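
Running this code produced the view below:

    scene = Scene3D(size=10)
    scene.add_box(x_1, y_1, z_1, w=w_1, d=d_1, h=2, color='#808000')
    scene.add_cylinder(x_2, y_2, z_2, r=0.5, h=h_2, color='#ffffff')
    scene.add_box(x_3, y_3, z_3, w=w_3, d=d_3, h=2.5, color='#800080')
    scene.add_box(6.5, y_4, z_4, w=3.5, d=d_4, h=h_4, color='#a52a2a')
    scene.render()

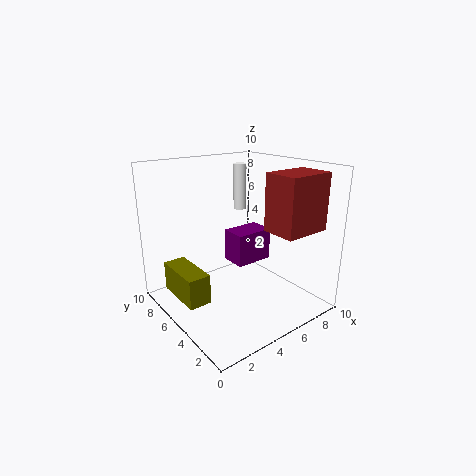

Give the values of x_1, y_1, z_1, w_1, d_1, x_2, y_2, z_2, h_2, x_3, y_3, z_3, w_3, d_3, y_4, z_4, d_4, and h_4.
x_1 = 0.5
y_1 = 4
z_1 = 1.5
w_1 = 1.5
d_1 = 3.5
x_2 = 7.5
y_2 = 8
z_2 = 6
h_2 = 3.5
x_3 = 6
y_3 = 6
z_3 = 2
w_3 = 3
d_3 = 2
y_4 = 1.5
z_4 = 5.5
d_4 = 2.5
h_4 = 4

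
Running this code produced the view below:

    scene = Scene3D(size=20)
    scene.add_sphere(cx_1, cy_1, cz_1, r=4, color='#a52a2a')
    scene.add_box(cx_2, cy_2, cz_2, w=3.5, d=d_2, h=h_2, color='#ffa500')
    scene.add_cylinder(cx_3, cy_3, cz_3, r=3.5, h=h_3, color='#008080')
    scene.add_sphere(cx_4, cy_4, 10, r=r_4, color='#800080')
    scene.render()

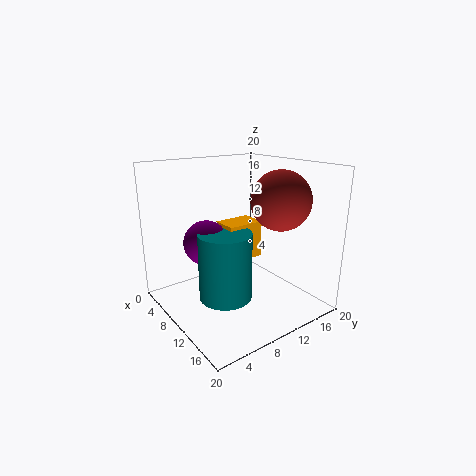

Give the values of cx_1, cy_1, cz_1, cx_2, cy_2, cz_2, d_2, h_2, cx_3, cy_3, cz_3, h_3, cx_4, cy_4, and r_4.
cx_1 = 14
cy_1 = 14
cz_1 = 15.5
cx_2 = 8.5
cy_2 = 7.5
cz_2 = 7.5
d_2 = 5
h_2 = 5
cx_3 = 12
cy_3 = 6.5
cz_3 = 3
h_3 = 9
cx_4 = 9
cy_4 = 5.5
r_4 = 3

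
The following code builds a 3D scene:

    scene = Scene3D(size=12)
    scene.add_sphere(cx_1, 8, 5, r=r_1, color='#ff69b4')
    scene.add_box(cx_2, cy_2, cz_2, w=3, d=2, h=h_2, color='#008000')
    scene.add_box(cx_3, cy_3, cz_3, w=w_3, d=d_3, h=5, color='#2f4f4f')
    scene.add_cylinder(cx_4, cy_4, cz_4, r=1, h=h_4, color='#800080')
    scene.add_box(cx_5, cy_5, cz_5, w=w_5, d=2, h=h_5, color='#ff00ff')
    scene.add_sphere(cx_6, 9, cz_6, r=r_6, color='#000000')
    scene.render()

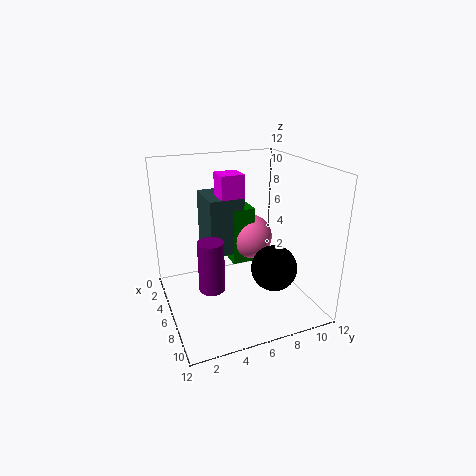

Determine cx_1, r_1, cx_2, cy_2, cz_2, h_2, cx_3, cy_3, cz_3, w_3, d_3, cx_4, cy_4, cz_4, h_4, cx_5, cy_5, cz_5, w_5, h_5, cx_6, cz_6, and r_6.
cx_1 = 4
r_1 = 2
cx_2 = 2
cy_2 = 6
cz_2 = 3
h_2 = 5
cx_3 = 1
cy_3 = 4
cz_3 = 4
w_3 = 4
d_3 = 3
cx_4 = 8
cy_4 = 3
cz_4 = 3
h_4 = 4
cx_5 = 3
cy_5 = 5
cz_5 = 9
w_5 = 2
h_5 = 2
cx_6 = 7
cz_6 = 3
r_6 = 2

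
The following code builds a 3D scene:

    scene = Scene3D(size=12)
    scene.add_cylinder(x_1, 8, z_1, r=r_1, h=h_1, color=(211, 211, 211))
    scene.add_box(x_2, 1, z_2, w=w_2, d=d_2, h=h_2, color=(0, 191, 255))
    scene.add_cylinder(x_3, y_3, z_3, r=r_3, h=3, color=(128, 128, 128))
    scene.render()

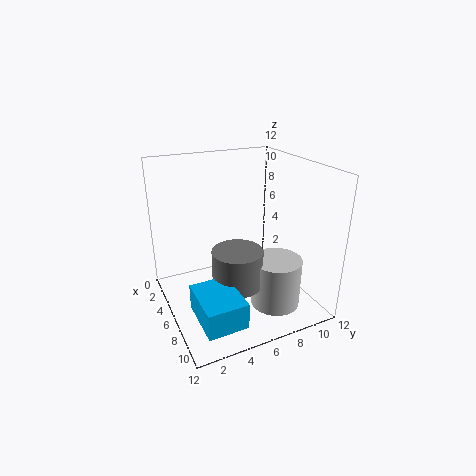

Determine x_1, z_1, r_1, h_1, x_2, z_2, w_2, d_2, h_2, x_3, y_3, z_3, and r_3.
x_1 = 9
z_1 = 1
r_1 = 2
h_1 = 4
x_2 = 8
z_2 = 2
w_2 = 4
d_2 = 3
h_2 = 2
x_3 = 8
y_3 = 5
z_3 = 3
r_3 = 2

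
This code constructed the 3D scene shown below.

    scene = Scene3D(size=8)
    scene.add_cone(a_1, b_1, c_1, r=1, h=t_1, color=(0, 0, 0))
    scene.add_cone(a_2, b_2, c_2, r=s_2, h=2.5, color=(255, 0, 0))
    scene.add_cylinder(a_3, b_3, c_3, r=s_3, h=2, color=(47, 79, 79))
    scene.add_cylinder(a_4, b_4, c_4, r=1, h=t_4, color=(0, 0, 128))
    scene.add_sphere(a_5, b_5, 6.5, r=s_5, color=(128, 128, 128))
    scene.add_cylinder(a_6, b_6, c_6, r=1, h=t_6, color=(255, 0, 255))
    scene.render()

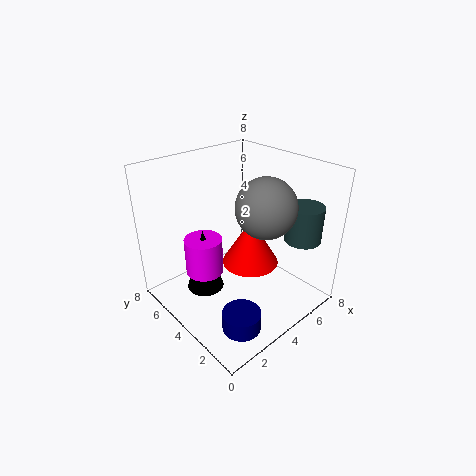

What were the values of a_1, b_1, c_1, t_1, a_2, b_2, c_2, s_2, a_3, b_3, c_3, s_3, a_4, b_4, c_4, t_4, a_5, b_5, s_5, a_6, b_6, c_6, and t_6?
a_1 = 2
b_1 = 4.5
c_1 = 1.5
t_1 = 3.5
a_2 = 4
b_2 = 3
c_2 = 3
s_2 = 1.5
a_3 = 6.5
b_3 = 1.5
c_3 = 4
s_3 = 1
a_4 = 2
b_4 = 1.5
c_4 = 0.5
t_4 = 1
a_5 = 4
b_5 = 2
s_5 = 1.5
a_6 = 2
b_6 = 4.5
c_6 = 2.5
t_6 = 2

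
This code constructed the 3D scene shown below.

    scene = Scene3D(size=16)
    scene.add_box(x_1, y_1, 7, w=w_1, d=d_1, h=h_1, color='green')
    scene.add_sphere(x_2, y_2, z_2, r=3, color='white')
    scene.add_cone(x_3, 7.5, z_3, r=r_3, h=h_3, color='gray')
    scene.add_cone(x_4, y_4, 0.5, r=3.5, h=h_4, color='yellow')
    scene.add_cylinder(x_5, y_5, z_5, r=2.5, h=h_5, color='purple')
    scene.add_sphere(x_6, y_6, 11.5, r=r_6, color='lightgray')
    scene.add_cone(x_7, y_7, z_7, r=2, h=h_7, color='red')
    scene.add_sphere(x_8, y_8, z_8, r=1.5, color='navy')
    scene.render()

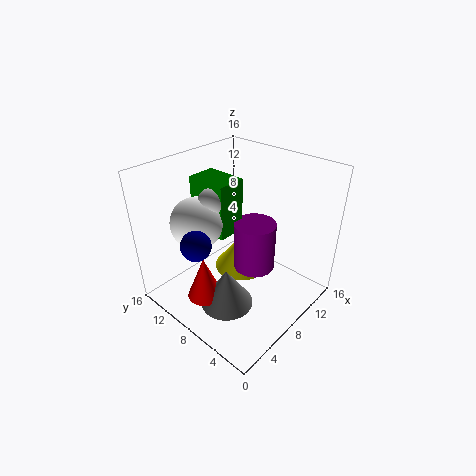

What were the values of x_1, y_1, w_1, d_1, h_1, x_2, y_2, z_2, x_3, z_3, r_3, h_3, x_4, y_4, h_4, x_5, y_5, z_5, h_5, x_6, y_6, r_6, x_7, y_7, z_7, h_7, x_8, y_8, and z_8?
x_1 = 7.5; y_1 = 10; w_1 = 3.5; d_1 = 5; h_1 = 6.5; x_2 = 6; y_2 = 12.5; z_2 = 9; x_3 = 5.5; z_3 = 0.5; r_3 = 3; h_3 = 4.5; x_4 = 12; y_4 = 11; h_4 = 4.5; x_5 = 11; y_5 = 8; z_5 = 2.5; h_5 = 6; x_6 = 7.5; y_6 = 11.5; r_6 = 1.5; x_7 = 4; y_7 = 9.5; z_7 = 1.5; h_7 = 5; x_8 = 2; y_8 = 8; z_8 = 10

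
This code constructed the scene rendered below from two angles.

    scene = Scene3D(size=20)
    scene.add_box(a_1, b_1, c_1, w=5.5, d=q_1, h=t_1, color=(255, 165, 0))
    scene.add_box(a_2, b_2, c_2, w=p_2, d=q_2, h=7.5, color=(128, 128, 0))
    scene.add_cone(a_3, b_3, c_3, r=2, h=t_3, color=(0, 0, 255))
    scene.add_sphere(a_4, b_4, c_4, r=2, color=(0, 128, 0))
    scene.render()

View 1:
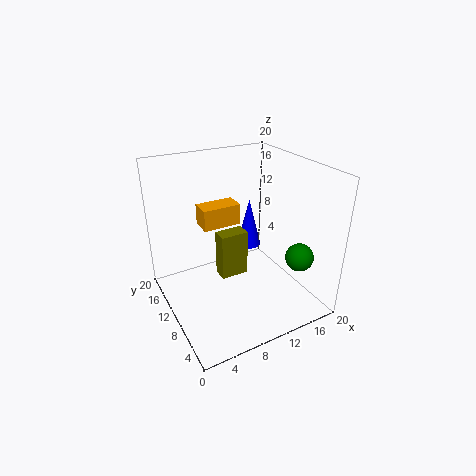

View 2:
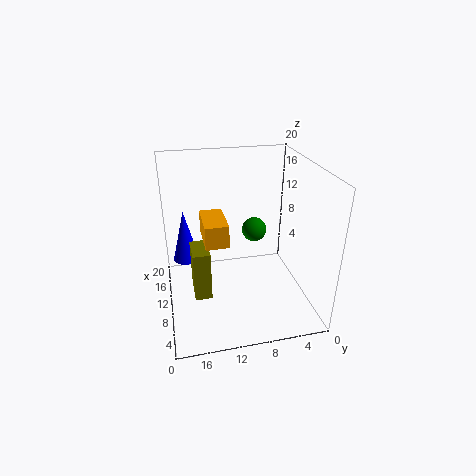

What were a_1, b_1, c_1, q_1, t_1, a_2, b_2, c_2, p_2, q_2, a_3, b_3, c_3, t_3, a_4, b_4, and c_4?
a_1 = 6, b_1 = 12, c_1 = 11, q_1 = 3, t_1 = 3, a_2 = 9.5, b_2 = 14, c_2 = 0.5, p_2 = 4.5, q_2 = 2.5, a_3 = 16, b_3 = 17, c_3 = 4, t_3 = 8, a_4 = 17.5, b_4 = 5.5, c_4 = 7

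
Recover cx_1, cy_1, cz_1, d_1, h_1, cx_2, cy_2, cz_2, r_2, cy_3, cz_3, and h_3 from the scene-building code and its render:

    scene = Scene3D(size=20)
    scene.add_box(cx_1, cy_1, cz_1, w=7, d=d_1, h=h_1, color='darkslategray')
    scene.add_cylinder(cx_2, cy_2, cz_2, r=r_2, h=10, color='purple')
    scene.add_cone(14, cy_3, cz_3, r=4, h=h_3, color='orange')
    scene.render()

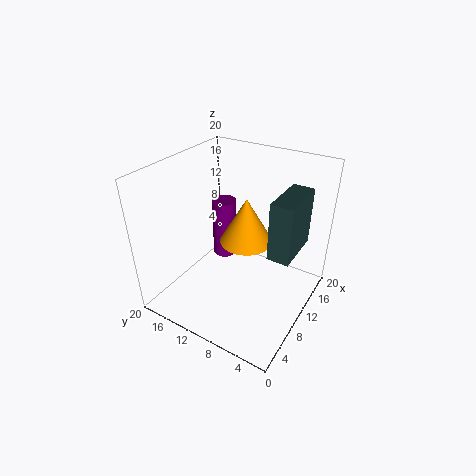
cx_1 = 9
cy_1 = 2
cz_1 = 9
d_1 = 3
h_1 = 8
cx_2 = 17
cy_2 = 17
cz_2 = 1
r_2 = 2
cy_3 = 11
cz_3 = 7
h_3 = 7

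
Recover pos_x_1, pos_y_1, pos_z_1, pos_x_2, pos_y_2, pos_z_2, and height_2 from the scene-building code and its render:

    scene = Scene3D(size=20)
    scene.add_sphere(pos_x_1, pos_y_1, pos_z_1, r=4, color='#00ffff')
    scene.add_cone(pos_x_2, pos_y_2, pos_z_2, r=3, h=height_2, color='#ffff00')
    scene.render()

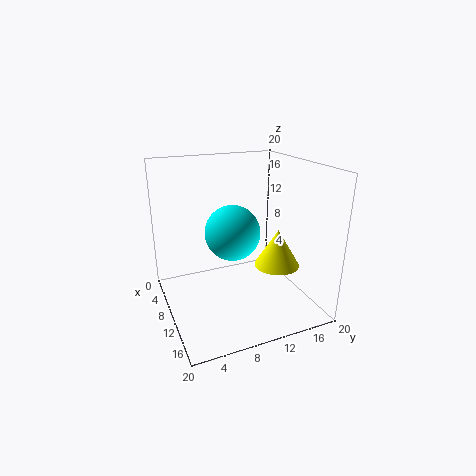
pos_x_1 = 8, pos_y_1 = 10, pos_z_1 = 10, pos_x_2 = 14, pos_y_2 = 14, pos_z_2 = 7, height_2 = 5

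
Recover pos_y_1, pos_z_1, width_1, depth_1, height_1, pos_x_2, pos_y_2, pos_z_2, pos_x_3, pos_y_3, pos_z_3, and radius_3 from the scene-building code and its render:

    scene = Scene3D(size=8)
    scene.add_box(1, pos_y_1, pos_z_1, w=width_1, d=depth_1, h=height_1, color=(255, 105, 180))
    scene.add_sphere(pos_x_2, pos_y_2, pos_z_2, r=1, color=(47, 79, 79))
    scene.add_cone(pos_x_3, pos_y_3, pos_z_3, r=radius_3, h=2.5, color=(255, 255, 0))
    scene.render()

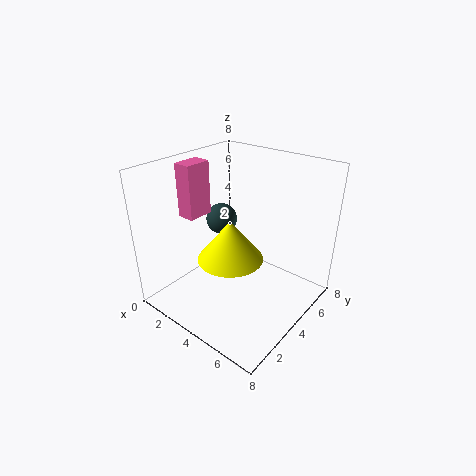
pos_y_1 = 2.5
pos_z_1 = 5
width_1 = 1
depth_1 = 1.5
height_1 = 3
pos_x_2 = 1
pos_y_2 = 6
pos_z_2 = 3.5
pos_x_3 = 3
pos_y_3 = 4.5
pos_z_3 = 2
radius_3 = 2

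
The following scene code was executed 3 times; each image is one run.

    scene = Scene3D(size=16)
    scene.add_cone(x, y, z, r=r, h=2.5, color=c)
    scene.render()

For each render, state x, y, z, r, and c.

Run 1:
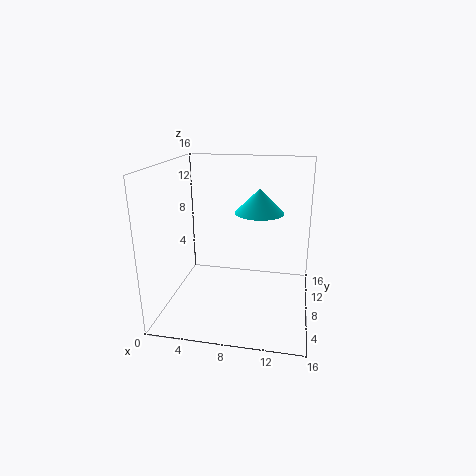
x = 10.5
y = 6.5
z = 11.5
r = 2.5
c = 'cyan'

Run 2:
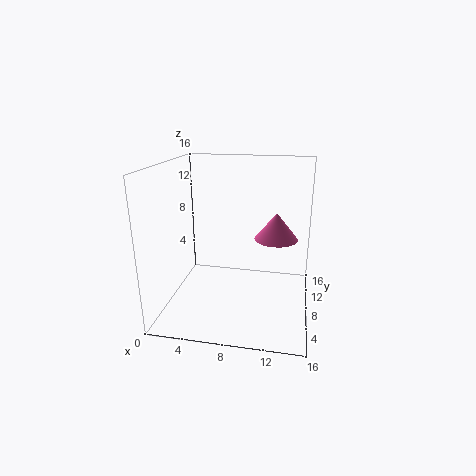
x = 12.5
y = 3.5
z = 10
r = 2
c = 'hotpink'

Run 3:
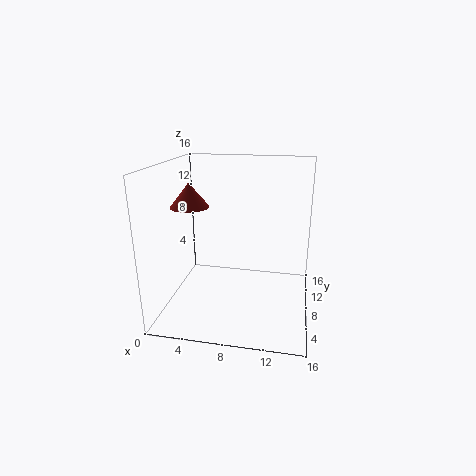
x = 3.5
y = 5.5
z = 12
r = 2
c = 'brown'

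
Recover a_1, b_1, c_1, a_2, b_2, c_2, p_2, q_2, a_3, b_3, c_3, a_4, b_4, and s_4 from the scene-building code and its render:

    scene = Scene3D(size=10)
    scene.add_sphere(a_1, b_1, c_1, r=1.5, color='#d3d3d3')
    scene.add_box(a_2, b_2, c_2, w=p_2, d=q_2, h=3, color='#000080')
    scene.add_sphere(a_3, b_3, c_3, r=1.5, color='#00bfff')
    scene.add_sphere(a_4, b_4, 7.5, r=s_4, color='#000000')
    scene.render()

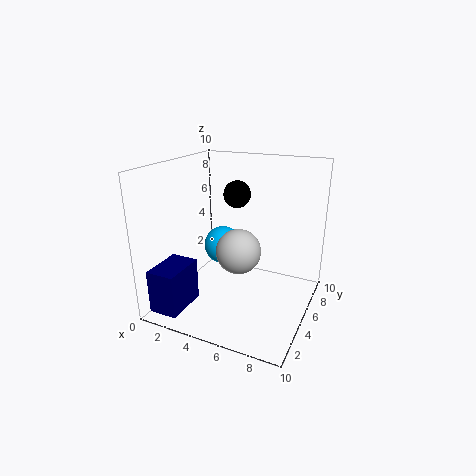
a_1 = 5.5, b_1 = 4, c_1 = 4.5, a_2 = 0.5, b_2 = 0.5, c_2 = 0.5, p_2 = 2, q_2 = 3, a_3 = 2.5, b_3 = 7.5, c_3 = 3, a_4 = 4, b_4 = 7, s_4 = 1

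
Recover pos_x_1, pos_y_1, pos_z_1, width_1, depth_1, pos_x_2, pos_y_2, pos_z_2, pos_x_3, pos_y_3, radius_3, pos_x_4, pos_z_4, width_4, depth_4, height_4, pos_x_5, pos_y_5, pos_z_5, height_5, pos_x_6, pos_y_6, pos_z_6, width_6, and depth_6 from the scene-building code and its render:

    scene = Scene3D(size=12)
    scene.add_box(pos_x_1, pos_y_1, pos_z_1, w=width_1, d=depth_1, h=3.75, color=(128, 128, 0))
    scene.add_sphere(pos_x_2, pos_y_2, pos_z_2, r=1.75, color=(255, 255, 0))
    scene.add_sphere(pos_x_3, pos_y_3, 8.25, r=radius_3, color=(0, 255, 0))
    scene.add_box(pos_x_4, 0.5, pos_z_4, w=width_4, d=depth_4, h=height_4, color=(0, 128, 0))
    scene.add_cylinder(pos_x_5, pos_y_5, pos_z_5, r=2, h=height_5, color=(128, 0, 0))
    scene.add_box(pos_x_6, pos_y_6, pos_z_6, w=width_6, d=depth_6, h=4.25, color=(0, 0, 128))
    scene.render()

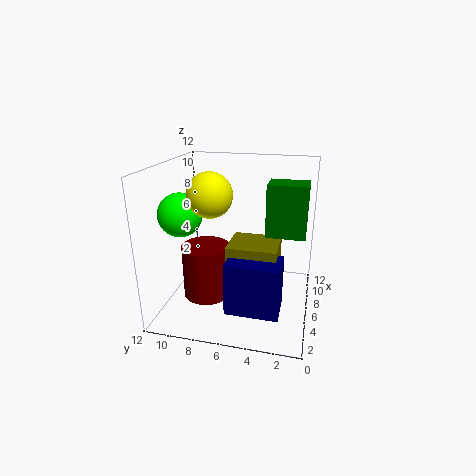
pos_x_1 = 3.75, pos_y_1 = 2.5, pos_z_1 = 2.25, width_1 = 3.5, depth_1 = 4, pos_x_2 = 4.25, pos_y_2 = 7.75, pos_z_2 = 10, pos_x_3 = 4.25, pos_y_3 = 10.25, radius_3 = 1.75, pos_x_4 = 4.25, pos_z_4 = 7, width_4 = 2.25, depth_4 = 3, height_4 = 4, pos_x_5 = 5, pos_y_5 = 8.5, pos_z_5 = 1, height_5 = 4.5, pos_x_6 = 2.25, pos_y_6 = 2, pos_z_6 = 1, width_6 = 2.75, depth_6 = 4.25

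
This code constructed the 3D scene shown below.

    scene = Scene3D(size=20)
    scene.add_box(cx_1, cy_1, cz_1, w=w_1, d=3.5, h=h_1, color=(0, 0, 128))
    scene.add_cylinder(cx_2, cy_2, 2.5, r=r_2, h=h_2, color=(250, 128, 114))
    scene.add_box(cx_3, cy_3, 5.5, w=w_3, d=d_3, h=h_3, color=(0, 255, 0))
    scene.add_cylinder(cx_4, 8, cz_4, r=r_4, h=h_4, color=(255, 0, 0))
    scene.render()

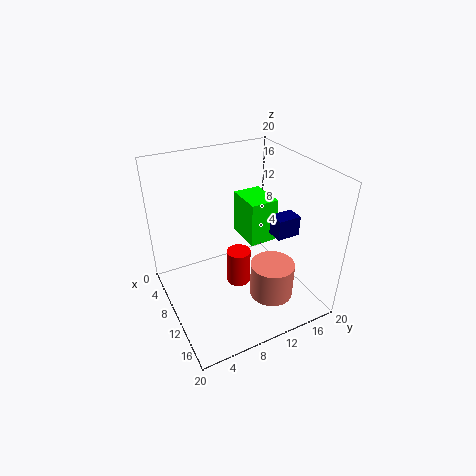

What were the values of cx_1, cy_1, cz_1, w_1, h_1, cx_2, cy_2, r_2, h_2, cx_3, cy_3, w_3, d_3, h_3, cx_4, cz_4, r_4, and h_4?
cx_1 = 9.5
cy_1 = 15.5
cz_1 = 9
w_1 = 2.5
h_1 = 3
cx_2 = 14.5
cy_2 = 13
r_2 = 3
h_2 = 5
cx_3 = 1
cy_3 = 14
w_3 = 6
d_3 = 4.5
h_3 = 7
cx_4 = 14
cz_4 = 6.5
r_4 = 1.5
h_4 = 4.5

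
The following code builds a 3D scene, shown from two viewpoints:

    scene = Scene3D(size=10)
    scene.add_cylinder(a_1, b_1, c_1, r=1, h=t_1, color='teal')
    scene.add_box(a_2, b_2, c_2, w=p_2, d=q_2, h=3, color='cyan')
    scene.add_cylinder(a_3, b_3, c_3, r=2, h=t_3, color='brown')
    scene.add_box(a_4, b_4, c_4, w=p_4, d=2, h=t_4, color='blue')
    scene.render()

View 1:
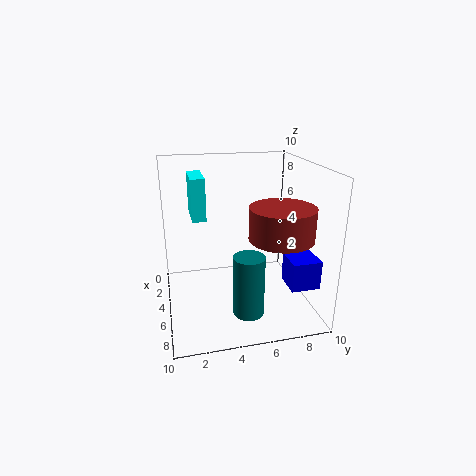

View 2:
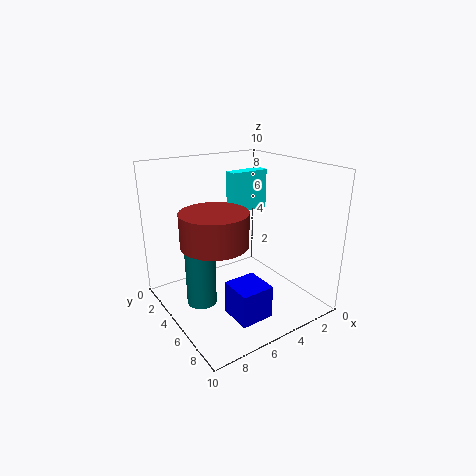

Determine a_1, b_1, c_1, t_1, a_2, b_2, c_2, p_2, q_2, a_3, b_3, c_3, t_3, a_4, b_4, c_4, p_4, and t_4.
a_1 = 8
b_1 = 5
c_1 = 1
t_1 = 4
a_2 = 1
b_2 = 2
c_2 = 6
p_2 = 3
q_2 = 1
a_3 = 8
b_3 = 7
c_3 = 6
t_3 = 2
a_4 = 6
b_4 = 8
c_4 = 2
p_4 = 2
t_4 = 2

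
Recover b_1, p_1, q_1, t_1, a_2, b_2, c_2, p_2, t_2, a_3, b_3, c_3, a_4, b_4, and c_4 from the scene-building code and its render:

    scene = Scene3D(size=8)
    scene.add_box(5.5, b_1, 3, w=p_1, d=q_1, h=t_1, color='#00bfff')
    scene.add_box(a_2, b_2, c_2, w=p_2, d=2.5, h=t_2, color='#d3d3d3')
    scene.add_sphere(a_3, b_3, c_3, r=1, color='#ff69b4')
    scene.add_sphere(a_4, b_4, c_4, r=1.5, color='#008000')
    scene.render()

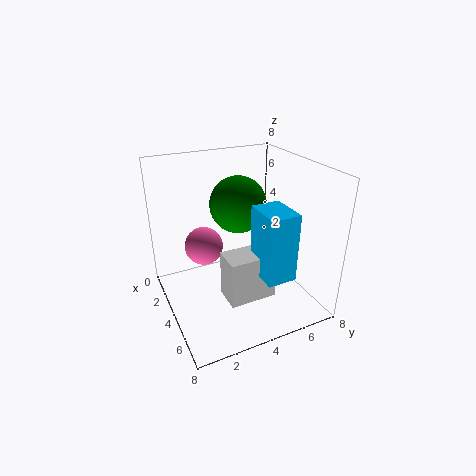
b_1 = 4
p_1 = 2
q_1 = 1.5
t_1 = 3.5
a_2 = 5
b_2 = 2.5
c_2 = 1.5
p_2 = 1.5
t_2 = 2.5
a_3 = 4
b_3 = 2
c_3 = 4
a_4 = 4
b_4 = 4
c_4 = 6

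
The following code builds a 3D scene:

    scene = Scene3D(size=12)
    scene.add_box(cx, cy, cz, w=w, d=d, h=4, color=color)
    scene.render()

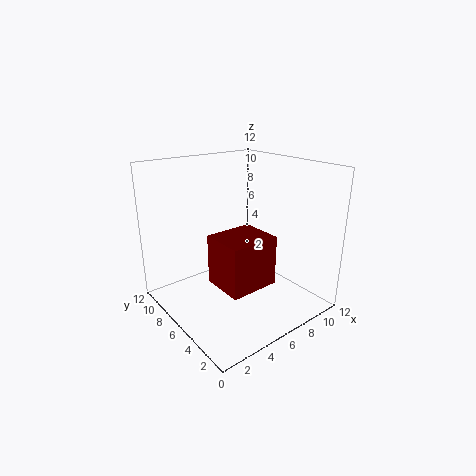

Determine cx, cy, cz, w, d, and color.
cx = 3
cy = 2.5
cz = 3
w = 4
d = 3.5
color = 'maroon'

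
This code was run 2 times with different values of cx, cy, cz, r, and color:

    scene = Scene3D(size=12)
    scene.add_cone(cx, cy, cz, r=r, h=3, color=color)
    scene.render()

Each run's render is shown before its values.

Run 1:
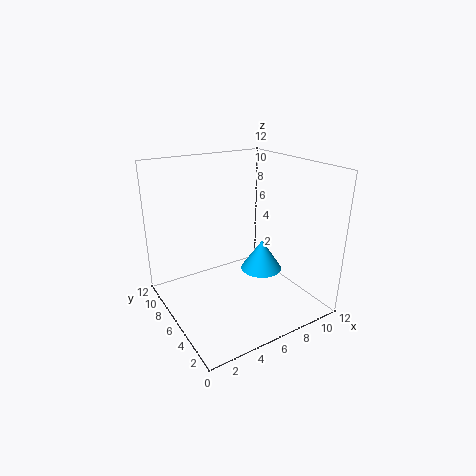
cx = 10
cy = 8
cz = 1
r = 2
color = 'deepskyblue'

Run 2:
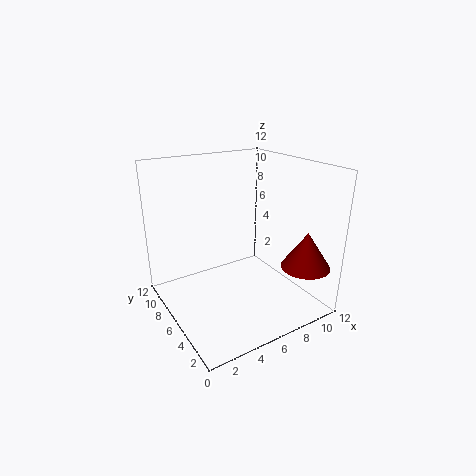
cx = 10
cy = 2
cz = 4
r = 2
color = 'maroon'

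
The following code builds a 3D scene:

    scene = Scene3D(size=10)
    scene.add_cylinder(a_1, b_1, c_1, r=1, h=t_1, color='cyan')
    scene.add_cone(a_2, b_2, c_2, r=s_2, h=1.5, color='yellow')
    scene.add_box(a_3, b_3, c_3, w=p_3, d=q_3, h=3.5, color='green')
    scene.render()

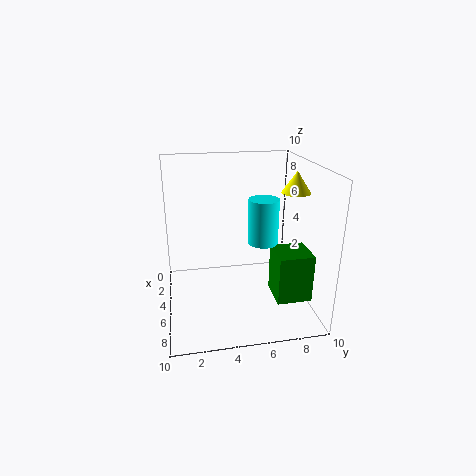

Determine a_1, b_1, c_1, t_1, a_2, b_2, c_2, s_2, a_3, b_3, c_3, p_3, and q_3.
a_1 = 6; b_1 = 6.5; c_1 = 5; t_1 = 3; a_2 = 5; b_2 = 9; c_2 = 8; s_2 = 1; a_3 = 4.5; b_3 = 7.5; c_3 = 0.5; p_3 = 2.5; q_3 = 2.5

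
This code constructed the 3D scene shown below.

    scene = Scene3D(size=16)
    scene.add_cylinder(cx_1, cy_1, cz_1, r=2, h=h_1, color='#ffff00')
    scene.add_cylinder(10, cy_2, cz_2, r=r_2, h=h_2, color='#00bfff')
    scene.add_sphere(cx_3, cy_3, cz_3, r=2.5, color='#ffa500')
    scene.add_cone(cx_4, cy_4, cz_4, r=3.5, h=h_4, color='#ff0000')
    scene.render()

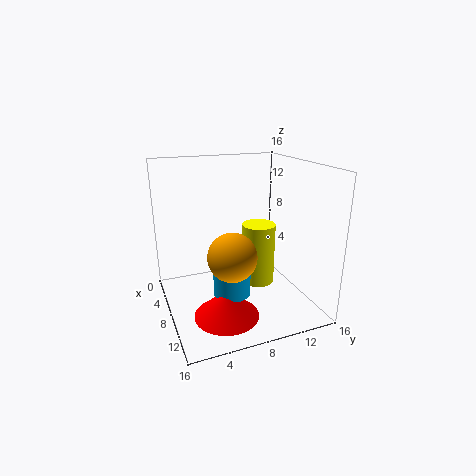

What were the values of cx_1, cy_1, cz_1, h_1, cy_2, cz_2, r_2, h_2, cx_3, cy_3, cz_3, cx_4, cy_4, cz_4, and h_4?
cx_1 = 6, cy_1 = 11.5, cz_1 = 1, h_1 = 7.5, cy_2 = 6.5, cz_2 = 2.5, r_2 = 2, h_2 = 4, cx_3 = 11.5, cy_3 = 6, cz_3 = 7.5, cx_4 = 11, cy_4 = 5.5, cz_4 = 0.5, h_4 = 3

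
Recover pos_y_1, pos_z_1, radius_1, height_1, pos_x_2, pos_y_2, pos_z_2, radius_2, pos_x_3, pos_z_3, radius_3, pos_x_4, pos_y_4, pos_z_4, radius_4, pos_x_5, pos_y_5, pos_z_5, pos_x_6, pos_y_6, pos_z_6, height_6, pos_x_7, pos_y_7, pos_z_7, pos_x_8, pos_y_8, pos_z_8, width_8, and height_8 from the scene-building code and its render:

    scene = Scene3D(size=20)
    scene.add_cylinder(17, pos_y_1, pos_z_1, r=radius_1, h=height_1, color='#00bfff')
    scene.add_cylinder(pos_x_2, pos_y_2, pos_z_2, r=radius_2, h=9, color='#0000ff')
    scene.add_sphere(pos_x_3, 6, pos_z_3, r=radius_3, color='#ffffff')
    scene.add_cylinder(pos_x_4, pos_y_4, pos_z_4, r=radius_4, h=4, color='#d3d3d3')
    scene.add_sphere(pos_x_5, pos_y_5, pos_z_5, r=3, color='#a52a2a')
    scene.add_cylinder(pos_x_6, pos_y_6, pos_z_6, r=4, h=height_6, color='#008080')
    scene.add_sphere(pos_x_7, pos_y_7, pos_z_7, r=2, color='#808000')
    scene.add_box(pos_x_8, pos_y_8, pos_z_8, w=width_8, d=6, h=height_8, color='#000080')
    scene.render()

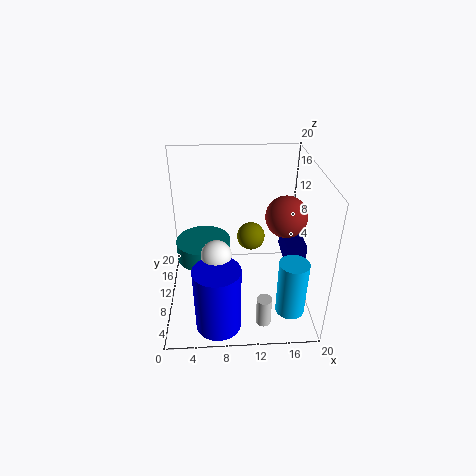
pos_y_1 = 5, pos_z_1 = 1, radius_1 = 2, height_1 = 8, pos_x_2 = 7, pos_y_2 = 3, pos_z_2 = 1, radius_2 = 3, pos_x_3 = 7, pos_z_3 = 10, radius_3 = 2, pos_x_4 = 13, pos_y_4 = 3, pos_z_4 = 1, radius_4 = 1, pos_x_5 = 17, pos_y_5 = 12, pos_z_5 = 12, pos_x_6 = 5, pos_y_6 = 13, pos_z_6 = 5, height_6 = 3, pos_x_7 = 12, pos_y_7 = 12, pos_z_7 = 9, pos_x_8 = 17, pos_y_8 = 10, pos_z_8 = 5, width_8 = 3, height_8 = 3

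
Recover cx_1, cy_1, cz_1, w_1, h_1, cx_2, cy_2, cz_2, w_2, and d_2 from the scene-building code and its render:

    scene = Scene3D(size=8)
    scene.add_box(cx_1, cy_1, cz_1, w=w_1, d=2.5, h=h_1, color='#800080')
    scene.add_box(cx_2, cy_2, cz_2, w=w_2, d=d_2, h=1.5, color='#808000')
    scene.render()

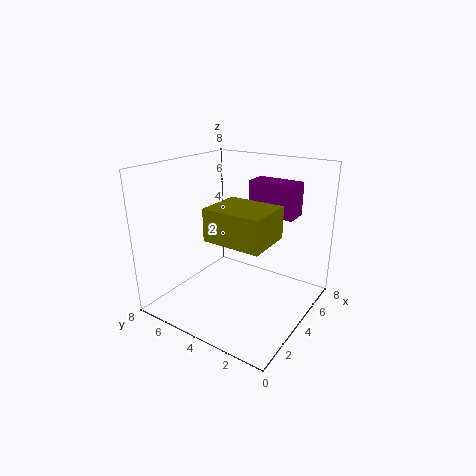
cx_1 = 4.25; cy_1 = 1; cz_1 = 5.5; w_1 = 1.25; h_1 = 1.75; cx_2 = 0.5; cy_2 = 0.75; cz_2 = 5.25; w_2 = 2.25; d_2 = 2.75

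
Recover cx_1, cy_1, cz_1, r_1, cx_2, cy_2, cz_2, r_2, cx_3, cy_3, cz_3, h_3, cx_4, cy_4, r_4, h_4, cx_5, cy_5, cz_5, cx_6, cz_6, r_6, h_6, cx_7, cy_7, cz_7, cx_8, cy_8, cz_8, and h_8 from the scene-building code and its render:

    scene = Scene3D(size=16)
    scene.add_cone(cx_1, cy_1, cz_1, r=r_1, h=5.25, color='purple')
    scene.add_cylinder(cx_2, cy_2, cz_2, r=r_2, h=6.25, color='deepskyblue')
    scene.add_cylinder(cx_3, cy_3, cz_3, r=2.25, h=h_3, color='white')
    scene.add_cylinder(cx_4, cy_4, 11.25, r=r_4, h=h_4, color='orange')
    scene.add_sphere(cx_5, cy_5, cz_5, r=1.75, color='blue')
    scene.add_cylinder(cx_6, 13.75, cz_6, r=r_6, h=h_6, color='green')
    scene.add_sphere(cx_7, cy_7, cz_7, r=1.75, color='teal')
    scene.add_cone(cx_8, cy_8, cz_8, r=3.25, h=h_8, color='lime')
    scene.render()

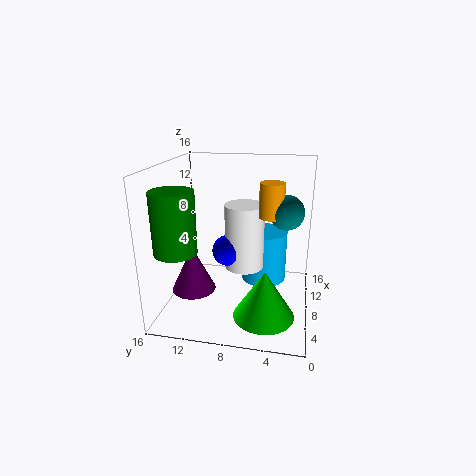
cx_1 = 6.75, cy_1 = 13, cz_1 = 1.75, r_1 = 2.5, cx_2 = 12, cy_2 = 5.5, cz_2 = 1.25, r_2 = 2.75, cx_3 = 9.25, cy_3 = 7.5, cz_3 = 4, h_3 = 7.5, cx_4 = 6.25, cy_4 = 4.25, r_4 = 1.25, h_4 = 3.5, cx_5 = 8.25, cy_5 = 9.25, cz_5 = 6.25, cx_6 = 4, cz_6 = 7.5, r_6 = 2.25, h_6 = 6.5, cx_7 = 6.5, cy_7 = 2.75, cz_7 = 11.75, cx_8 = 4.5, cy_8 = 4.5, cz_8 = 0.75, h_8 = 5.25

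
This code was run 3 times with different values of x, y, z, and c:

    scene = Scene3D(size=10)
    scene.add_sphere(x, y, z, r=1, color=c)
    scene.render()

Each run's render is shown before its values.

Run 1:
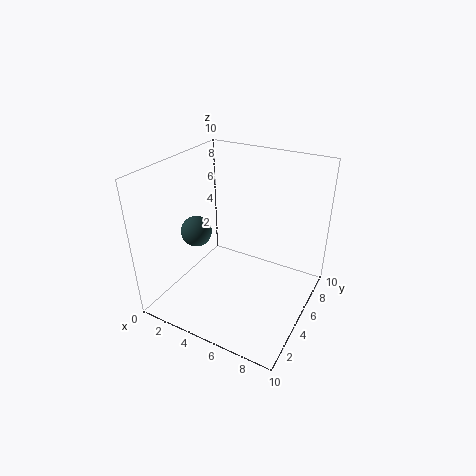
x = 3, y = 3, z = 6, c = 'darkslategray'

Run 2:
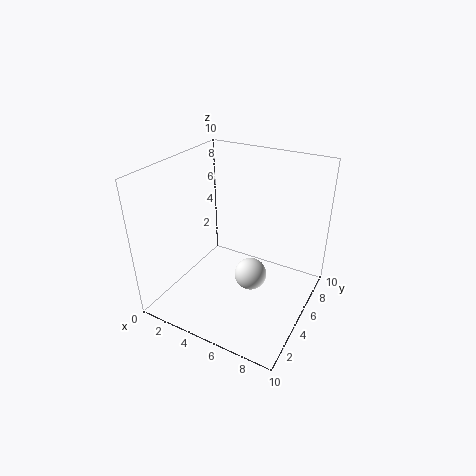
x = 7, y = 3, z = 4, c = 'white'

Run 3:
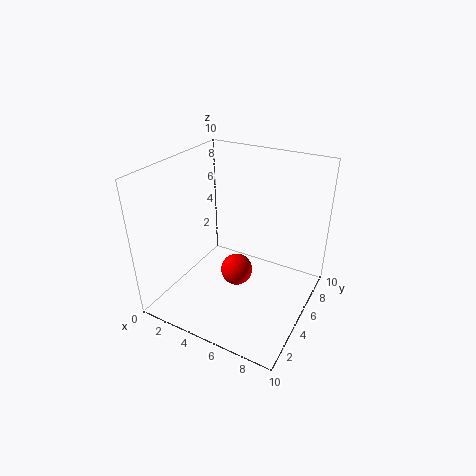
x = 6, y = 3, z = 4, c = 'red'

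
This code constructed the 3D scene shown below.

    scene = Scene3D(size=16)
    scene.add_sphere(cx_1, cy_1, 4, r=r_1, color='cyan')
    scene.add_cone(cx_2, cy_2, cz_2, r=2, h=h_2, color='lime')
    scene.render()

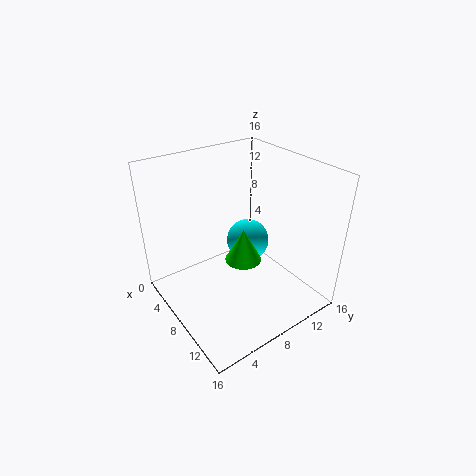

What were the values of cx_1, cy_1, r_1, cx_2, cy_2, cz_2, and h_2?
cx_1 = 4, cy_1 = 12.5, r_1 = 2.75, cx_2 = 9, cy_2 = 8, cz_2 = 5.75, h_2 = 3.75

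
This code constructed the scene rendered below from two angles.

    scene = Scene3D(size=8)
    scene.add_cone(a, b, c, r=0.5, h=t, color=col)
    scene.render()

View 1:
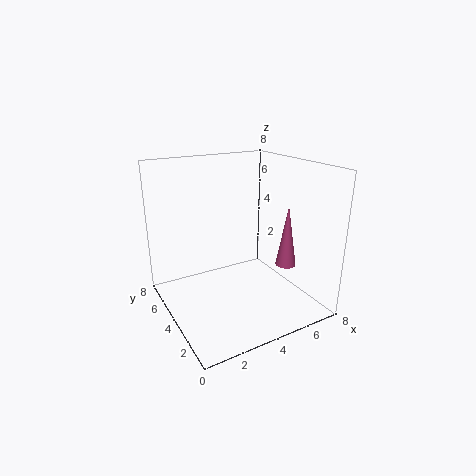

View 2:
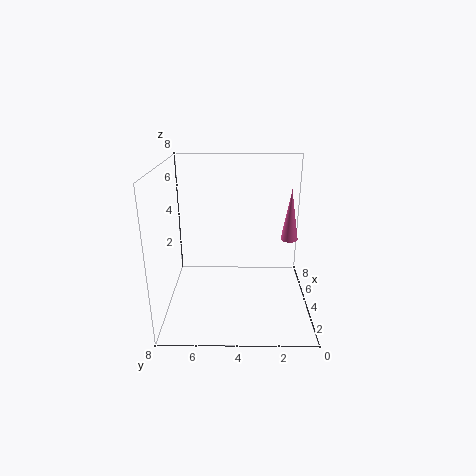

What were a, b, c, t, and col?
a = 5
b = 1
c = 3.5
t = 3
col = 'hotpink'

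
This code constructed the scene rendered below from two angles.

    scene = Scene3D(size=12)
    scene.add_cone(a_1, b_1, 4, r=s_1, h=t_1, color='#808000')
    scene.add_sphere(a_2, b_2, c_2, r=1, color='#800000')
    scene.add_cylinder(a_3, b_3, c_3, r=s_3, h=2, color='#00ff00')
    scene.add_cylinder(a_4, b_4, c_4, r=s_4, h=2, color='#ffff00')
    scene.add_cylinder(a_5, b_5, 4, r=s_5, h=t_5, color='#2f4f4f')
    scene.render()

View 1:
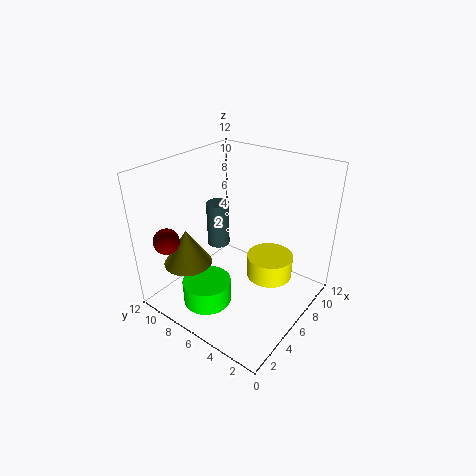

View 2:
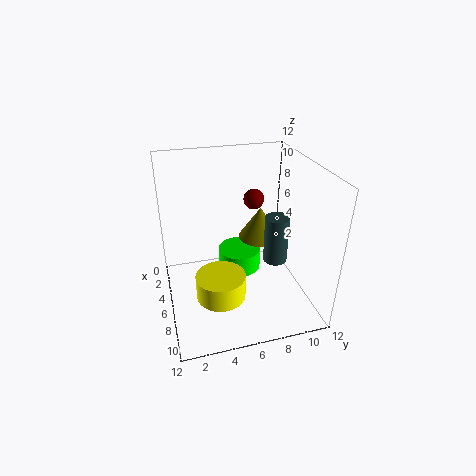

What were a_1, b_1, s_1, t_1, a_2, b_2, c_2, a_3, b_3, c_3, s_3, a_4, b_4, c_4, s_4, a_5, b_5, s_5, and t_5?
a_1 = 3, b_1 = 9, s_1 = 2, t_1 = 3, a_2 = 1, b_2 = 9, c_2 = 7, a_3 = 3, b_3 = 7, c_3 = 1, s_3 = 2, a_4 = 8, b_4 = 4, c_4 = 2, s_4 = 2, a_5 = 7, b_5 = 9, s_5 = 1, t_5 = 4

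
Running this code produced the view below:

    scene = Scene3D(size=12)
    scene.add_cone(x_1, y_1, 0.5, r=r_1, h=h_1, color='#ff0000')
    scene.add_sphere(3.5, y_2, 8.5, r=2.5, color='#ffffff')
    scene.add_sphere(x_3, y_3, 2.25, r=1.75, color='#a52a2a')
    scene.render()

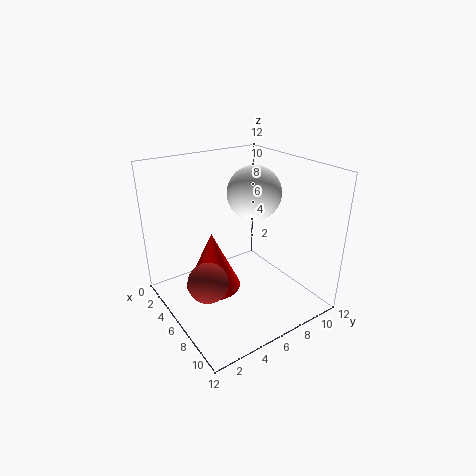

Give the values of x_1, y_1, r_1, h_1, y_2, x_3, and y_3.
x_1 = 3.75
y_1 = 4.75
r_1 = 2.5
h_1 = 5.25
y_2 = 9.5
x_3 = 5.5
y_3 = 3.25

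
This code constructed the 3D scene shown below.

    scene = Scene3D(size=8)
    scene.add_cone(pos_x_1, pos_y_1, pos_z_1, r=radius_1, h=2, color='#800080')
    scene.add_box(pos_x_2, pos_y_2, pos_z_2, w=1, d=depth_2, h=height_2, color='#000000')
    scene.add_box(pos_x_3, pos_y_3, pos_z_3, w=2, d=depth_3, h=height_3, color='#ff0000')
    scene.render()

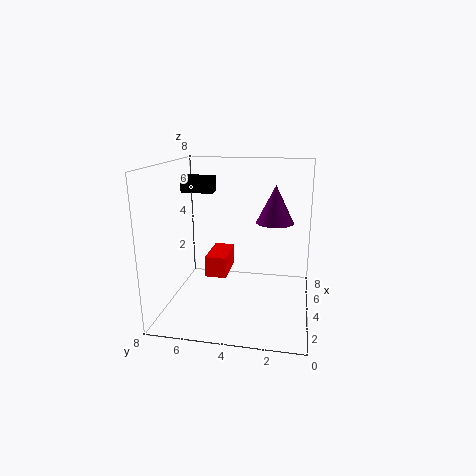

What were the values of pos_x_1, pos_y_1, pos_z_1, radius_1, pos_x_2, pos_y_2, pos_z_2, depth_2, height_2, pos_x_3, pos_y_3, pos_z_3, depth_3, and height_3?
pos_x_1 = 4, pos_y_1 = 2, pos_z_1 = 5, radius_1 = 1, pos_x_2 = 6, pos_y_2 = 6, pos_z_2 = 6, depth_2 = 2, height_2 = 1, pos_x_3 = 1, pos_y_3 = 4, pos_z_3 = 3, depth_3 = 1, height_3 = 1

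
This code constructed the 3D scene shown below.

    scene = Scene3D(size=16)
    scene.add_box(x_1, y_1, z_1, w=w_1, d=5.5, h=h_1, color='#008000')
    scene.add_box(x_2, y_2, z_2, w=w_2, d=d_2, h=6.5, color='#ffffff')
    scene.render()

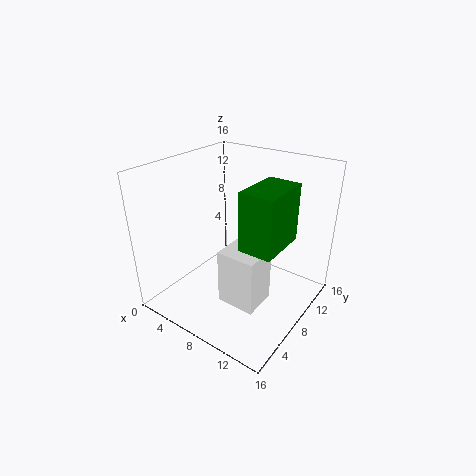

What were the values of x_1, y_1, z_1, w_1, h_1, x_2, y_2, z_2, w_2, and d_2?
x_1 = 10.5
y_1 = 4.5
z_1 = 9
w_1 = 3.5
h_1 = 6
x_2 = 7
y_2 = 5.5
z_2 = 0.5
w_2 = 4.5
d_2 = 4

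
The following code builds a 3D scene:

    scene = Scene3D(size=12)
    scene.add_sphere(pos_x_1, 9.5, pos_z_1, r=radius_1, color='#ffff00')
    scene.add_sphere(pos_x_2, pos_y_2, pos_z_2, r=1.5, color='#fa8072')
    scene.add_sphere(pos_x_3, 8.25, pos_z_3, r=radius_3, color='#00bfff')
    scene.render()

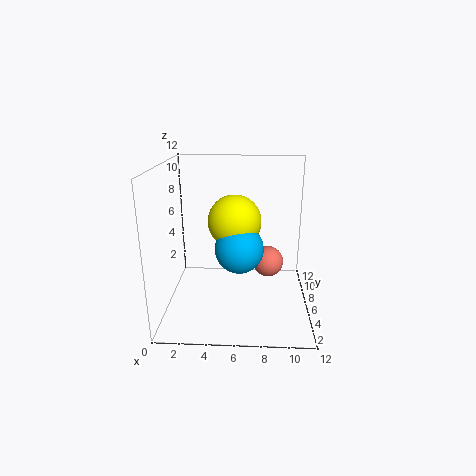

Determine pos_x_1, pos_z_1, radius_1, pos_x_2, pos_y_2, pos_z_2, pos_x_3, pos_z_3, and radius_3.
pos_x_1 = 5.5, pos_z_1 = 6.25, radius_1 = 2.5, pos_x_2 = 8.75, pos_y_2 = 10, pos_z_2 = 2, pos_x_3 = 6, pos_z_3 = 4, radius_3 = 2.25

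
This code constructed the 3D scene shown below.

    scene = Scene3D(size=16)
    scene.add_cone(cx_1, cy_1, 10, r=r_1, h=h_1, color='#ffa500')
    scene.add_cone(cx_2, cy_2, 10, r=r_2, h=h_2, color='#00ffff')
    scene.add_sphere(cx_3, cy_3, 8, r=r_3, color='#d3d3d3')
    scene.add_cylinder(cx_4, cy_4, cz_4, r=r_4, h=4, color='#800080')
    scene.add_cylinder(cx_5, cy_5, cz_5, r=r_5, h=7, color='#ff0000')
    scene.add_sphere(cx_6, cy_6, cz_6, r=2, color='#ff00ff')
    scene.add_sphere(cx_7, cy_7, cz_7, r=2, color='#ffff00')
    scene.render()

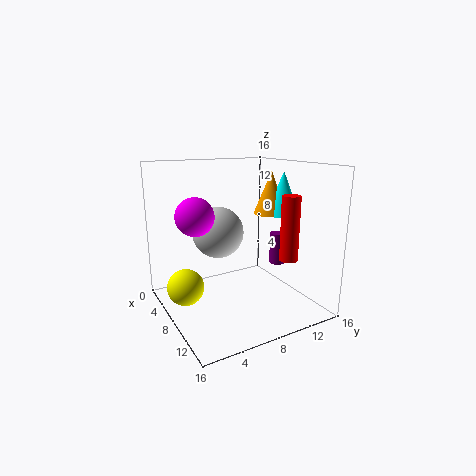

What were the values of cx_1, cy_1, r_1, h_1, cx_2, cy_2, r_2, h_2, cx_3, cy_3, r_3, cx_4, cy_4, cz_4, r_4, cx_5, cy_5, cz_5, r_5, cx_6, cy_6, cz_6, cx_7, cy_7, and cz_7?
cx_1 = 7
cy_1 = 13
r_1 = 2
h_1 = 5
cx_2 = 8
cy_2 = 14
r_2 = 2
h_2 = 5
cx_3 = 5
cy_3 = 7
r_3 = 3
cx_4 = 6
cy_4 = 15
cz_4 = 3
r_4 = 1
cx_5 = 12
cy_5 = 12
cz_5 = 6
r_5 = 1
cx_6 = 8
cy_6 = 3
cz_6 = 11
cx_7 = 7
cy_7 = 2
cz_7 = 3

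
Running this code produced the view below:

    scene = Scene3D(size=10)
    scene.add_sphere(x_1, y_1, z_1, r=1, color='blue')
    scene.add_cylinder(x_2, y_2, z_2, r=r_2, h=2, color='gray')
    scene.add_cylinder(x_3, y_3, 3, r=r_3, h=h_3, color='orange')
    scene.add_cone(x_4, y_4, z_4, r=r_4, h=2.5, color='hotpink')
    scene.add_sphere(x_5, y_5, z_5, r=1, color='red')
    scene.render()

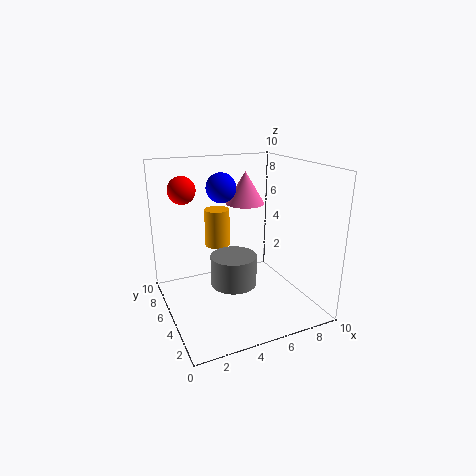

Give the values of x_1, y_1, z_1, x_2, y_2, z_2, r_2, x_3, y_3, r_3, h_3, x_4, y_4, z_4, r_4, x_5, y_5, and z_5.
x_1 = 4; y_1 = 5.5; z_1 = 8.5; x_2 = 4; y_2 = 3.5; z_2 = 2.5; r_2 = 1.5; x_3 = 5; y_3 = 9; r_3 = 1; h_3 = 3; x_4 = 7; y_4 = 8; z_4 = 6.5; r_4 = 1.5; x_5 = 2; y_5 = 8; z_5 = 8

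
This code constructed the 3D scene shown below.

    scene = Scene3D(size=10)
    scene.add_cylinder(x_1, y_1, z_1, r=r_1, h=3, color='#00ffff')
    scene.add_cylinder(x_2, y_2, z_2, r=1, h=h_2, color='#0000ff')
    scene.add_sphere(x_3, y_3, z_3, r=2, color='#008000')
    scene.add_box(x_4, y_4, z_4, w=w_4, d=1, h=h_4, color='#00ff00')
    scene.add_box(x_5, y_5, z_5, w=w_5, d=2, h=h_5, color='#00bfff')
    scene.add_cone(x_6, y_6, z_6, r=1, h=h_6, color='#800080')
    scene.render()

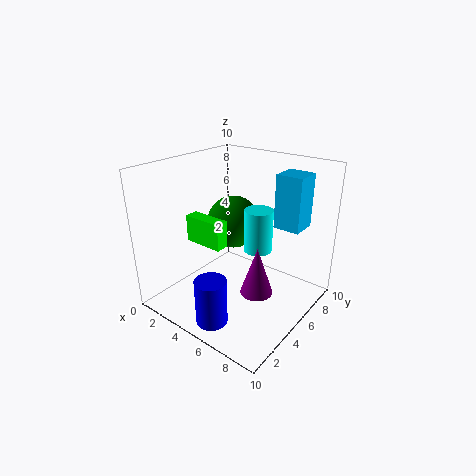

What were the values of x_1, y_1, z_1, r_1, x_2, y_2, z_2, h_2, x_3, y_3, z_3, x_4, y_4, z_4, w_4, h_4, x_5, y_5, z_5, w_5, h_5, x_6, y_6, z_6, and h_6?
x_1 = 6, y_1 = 6, z_1 = 4, r_1 = 1, x_2 = 6, y_2 = 1, z_2 = 1, h_2 = 3, x_3 = 3, y_3 = 7, z_3 = 5, x_4 = 1, y_4 = 4, z_4 = 4, w_4 = 3, h_4 = 2, x_5 = 6, y_5 = 8, z_5 = 5, w_5 = 2, h_5 = 4, x_6 = 8, y_6 = 3, z_6 = 3, h_6 = 3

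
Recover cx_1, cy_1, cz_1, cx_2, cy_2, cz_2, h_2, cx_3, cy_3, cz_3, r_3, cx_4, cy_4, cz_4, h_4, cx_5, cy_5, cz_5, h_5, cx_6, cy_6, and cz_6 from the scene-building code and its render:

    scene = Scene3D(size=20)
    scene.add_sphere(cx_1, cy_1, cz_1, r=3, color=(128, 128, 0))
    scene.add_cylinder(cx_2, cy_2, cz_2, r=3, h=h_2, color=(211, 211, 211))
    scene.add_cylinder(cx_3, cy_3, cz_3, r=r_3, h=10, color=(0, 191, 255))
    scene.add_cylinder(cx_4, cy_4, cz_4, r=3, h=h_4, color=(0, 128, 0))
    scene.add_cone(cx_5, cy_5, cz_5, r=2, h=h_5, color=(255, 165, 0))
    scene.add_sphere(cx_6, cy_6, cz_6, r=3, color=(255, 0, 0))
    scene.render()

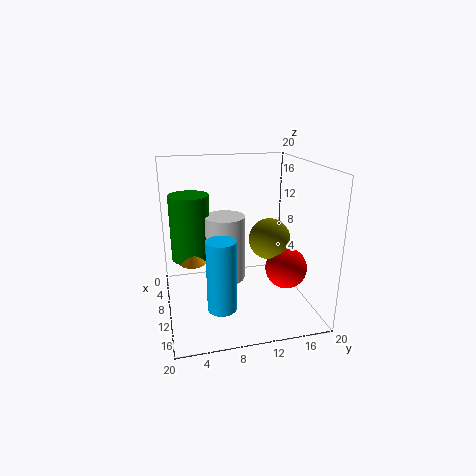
cx_1 = 9
cy_1 = 15
cz_1 = 9
cx_2 = 6
cy_2 = 9
cz_2 = 2
h_2 = 10
cx_3 = 13
cy_3 = 7
cz_3 = 1
r_3 = 2
cx_4 = 4
cy_4 = 4
cz_4 = 5
h_4 = 10
cx_5 = 6
cy_5 = 4
cz_5 = 5
h_5 = 3
cx_6 = 11
cy_6 = 17
cz_6 = 5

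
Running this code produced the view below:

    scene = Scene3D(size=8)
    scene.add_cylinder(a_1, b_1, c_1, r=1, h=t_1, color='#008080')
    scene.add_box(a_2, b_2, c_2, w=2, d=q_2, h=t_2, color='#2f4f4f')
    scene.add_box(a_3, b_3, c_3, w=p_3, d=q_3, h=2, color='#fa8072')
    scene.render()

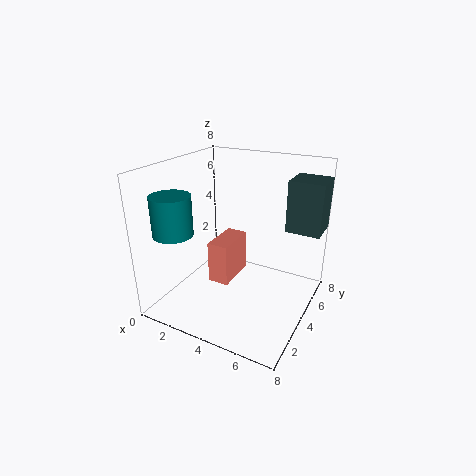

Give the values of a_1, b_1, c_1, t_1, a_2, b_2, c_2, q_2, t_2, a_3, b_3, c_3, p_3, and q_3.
a_1 = 2
b_1 = 1
c_1 = 5
t_1 = 2
a_2 = 6
b_2 = 6
c_2 = 4
q_2 = 2
t_2 = 3
a_3 = 4
b_3 = 1
c_3 = 3
p_3 = 1
q_3 = 2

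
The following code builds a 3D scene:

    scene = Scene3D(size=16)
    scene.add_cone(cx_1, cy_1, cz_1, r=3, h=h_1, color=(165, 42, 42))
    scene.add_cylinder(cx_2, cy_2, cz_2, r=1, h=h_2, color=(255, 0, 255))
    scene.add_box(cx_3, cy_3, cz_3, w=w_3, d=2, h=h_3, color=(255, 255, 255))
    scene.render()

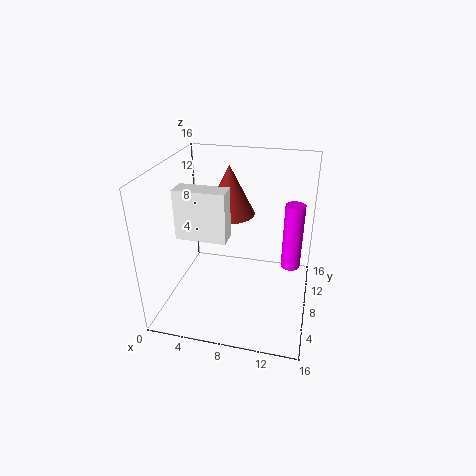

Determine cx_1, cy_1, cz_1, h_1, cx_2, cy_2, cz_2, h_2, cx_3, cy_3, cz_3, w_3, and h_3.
cx_1 = 6
cy_1 = 12
cz_1 = 9
h_1 = 6
cx_2 = 14
cy_2 = 7
cz_2 = 6
h_2 = 7
cx_3 = 3
cy_3 = 3
cz_3 = 10
w_3 = 5
h_3 = 5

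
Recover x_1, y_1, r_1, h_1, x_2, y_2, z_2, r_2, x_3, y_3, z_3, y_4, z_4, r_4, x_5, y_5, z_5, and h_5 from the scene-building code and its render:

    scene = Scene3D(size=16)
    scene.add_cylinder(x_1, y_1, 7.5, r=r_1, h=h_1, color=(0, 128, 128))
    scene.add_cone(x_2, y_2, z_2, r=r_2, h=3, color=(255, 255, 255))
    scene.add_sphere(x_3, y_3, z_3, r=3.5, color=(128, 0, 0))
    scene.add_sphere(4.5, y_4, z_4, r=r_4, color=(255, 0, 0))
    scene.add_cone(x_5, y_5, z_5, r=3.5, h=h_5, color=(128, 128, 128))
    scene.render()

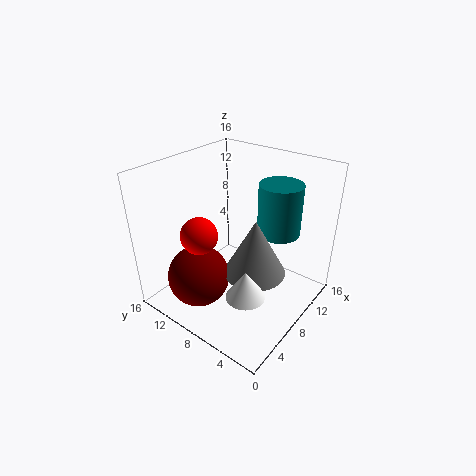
x_1 = 12.5
y_1 = 5.5
r_1 = 2.5
h_1 = 6
x_2 = 4
y_2 = 4
z_2 = 4.5
r_2 = 2
x_3 = 4.5
y_3 = 11
z_3 = 3.5
y_4 = 10.5
z_4 = 9
r_4 = 2
x_5 = 8.5
y_5 = 6
z_5 = 4
h_5 = 6.5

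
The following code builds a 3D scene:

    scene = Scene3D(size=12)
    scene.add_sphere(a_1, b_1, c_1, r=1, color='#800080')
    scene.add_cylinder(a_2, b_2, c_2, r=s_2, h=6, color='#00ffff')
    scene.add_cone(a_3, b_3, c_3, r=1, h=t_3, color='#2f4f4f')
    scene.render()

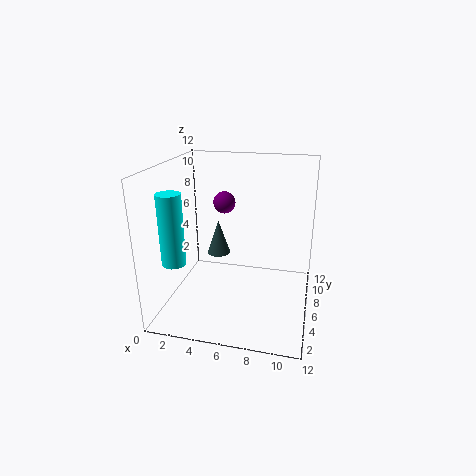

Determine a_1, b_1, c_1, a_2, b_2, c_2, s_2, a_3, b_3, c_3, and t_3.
a_1 = 4
b_1 = 9
c_1 = 8
a_2 = 1
b_2 = 4
c_2 = 4
s_2 = 1
a_3 = 4
b_3 = 7
c_3 = 4
t_3 = 3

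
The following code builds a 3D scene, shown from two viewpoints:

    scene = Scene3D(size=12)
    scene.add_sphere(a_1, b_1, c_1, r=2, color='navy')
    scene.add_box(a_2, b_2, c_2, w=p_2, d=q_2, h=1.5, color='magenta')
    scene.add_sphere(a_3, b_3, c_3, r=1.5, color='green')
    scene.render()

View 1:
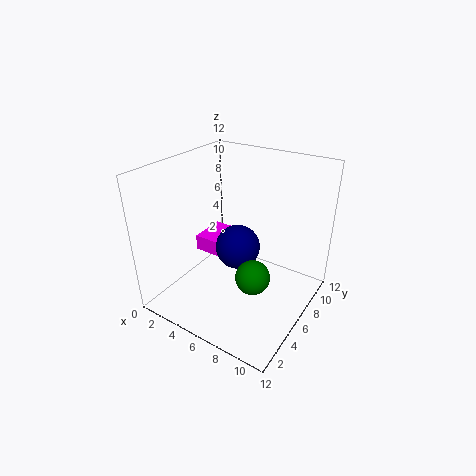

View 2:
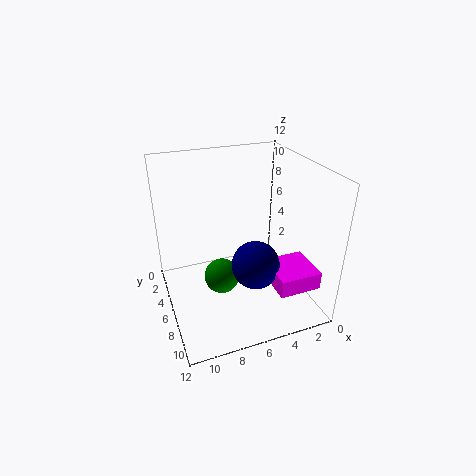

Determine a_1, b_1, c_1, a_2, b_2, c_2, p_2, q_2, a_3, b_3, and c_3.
a_1 = 5
b_1 = 7.5
c_1 = 4
a_2 = 0.5
b_2 = 7
c_2 = 2.5
p_2 = 3.5
q_2 = 3.5
a_3 = 7.5
b_3 = 6
c_3 = 2.5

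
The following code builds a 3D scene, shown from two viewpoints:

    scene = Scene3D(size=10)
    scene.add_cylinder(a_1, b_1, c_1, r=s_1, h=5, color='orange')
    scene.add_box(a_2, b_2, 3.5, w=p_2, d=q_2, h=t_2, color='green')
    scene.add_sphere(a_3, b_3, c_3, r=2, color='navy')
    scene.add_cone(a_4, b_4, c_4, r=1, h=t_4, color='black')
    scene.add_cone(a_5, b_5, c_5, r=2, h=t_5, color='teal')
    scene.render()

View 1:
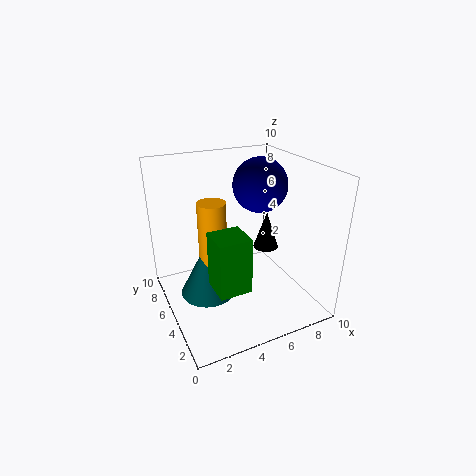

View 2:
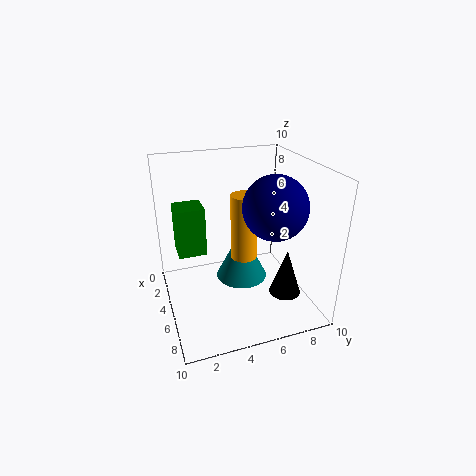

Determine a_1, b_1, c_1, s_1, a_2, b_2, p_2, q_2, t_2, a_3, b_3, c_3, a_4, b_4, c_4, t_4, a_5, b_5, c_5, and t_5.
a_1 = 3.5; b_1 = 6; c_1 = 2.5; s_1 = 1; a_2 = 2; b_2 = 1; p_2 = 2; q_2 = 2; t_2 = 3.5; a_3 = 7.5; b_3 = 6.5; c_3 = 8; a_4 = 8.5; b_4 = 7; c_4 = 2.5; t_4 = 3; a_5 = 3; b_5 = 6; c_5 = 0.5; t_5 = 4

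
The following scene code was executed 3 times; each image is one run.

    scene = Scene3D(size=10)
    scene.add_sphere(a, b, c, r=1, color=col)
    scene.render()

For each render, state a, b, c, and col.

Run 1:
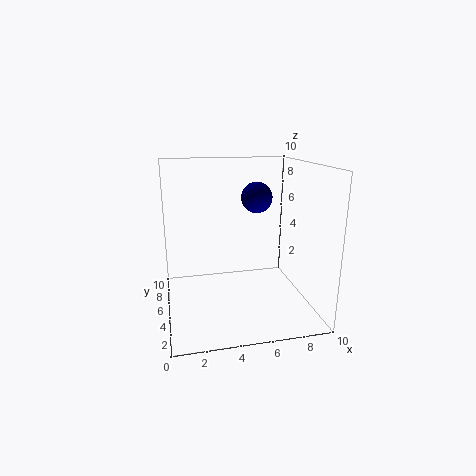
a = 6
b = 4
c = 8
col = 'navy'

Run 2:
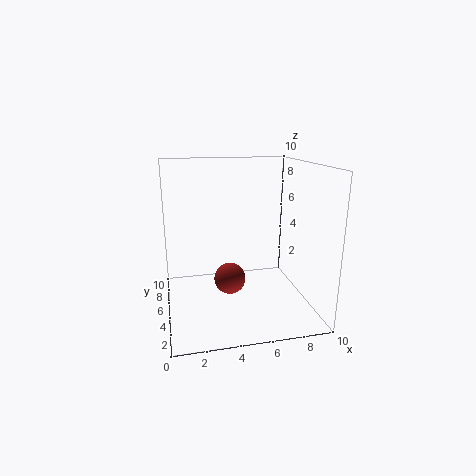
a = 4
b = 3
c = 3
col = 'brown'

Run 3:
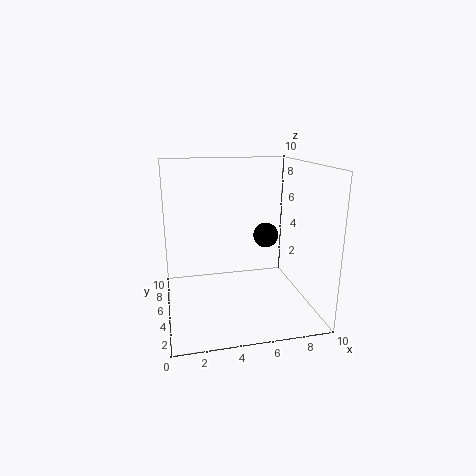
a = 8
b = 8
c = 4
col = 'black'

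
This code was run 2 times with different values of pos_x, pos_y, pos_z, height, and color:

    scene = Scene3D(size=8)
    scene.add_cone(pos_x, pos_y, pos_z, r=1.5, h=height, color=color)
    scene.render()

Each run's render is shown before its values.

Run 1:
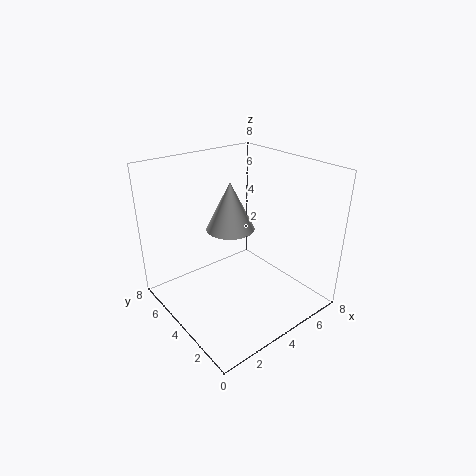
pos_x = 5, pos_y = 6, pos_z = 3.5, height = 3, color = 'lightgray'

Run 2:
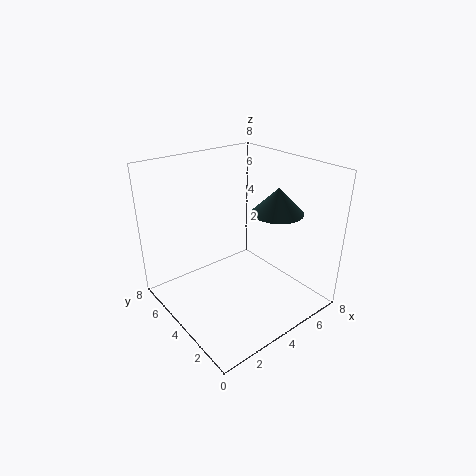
pos_x = 6.5, pos_y = 3.5, pos_z = 5, height = 1.5, color = 'darkslategray'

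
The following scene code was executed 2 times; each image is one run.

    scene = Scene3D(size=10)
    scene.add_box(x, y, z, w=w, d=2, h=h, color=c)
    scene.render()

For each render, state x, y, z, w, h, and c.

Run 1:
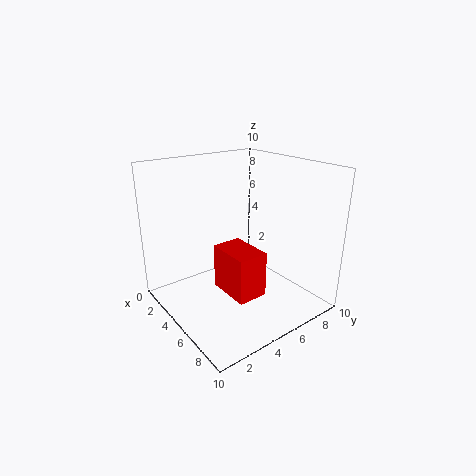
x = 5
y = 3
z = 2
w = 3
h = 3
c = 'red'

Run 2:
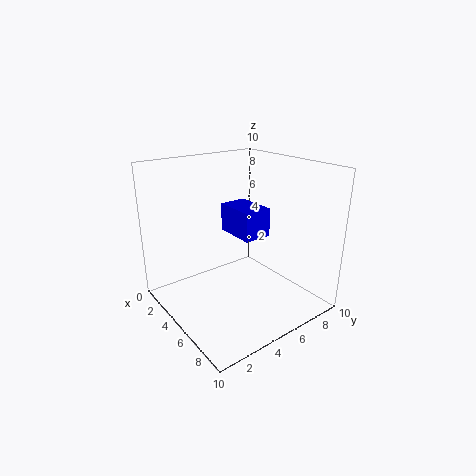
x = 3
y = 5
z = 5
w = 3
h = 2
c = 'blue'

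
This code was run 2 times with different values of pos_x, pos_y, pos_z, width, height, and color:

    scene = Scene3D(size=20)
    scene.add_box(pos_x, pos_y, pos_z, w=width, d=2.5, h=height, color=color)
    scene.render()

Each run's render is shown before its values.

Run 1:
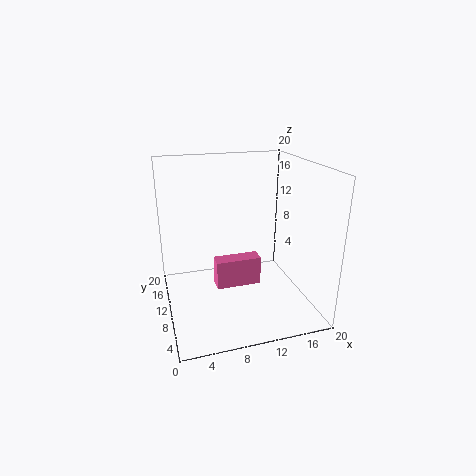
pos_x = 7.5, pos_y = 12.5, pos_z = 0.5, width = 7, height = 4.5, color = 'hotpink'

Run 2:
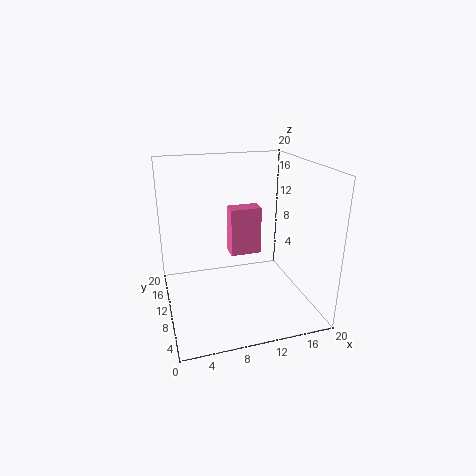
pos_x = 9.5, pos_y = 11.5, pos_z = 6.5, width = 4.5, height = 7, color = 'hotpink'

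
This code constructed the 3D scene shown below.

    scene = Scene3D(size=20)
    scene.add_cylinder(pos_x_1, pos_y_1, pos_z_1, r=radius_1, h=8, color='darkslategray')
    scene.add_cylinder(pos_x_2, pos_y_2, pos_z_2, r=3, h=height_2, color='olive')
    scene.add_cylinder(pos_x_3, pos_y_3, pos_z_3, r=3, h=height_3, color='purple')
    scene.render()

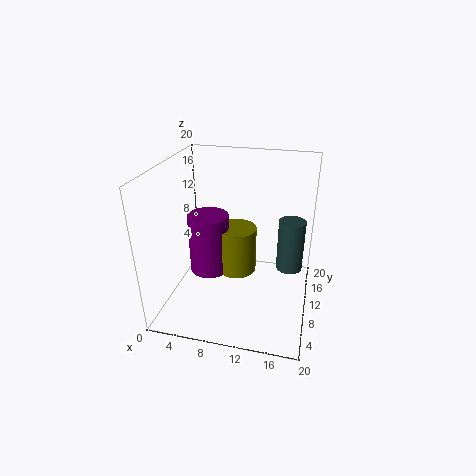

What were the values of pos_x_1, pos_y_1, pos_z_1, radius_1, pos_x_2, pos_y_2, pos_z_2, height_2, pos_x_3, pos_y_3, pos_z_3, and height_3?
pos_x_1 = 17
pos_y_1 = 15
pos_z_1 = 3
radius_1 = 2
pos_x_2 = 9
pos_y_2 = 13
pos_z_2 = 3
height_2 = 7
pos_x_3 = 5
pos_y_3 = 12
pos_z_3 = 3
height_3 = 9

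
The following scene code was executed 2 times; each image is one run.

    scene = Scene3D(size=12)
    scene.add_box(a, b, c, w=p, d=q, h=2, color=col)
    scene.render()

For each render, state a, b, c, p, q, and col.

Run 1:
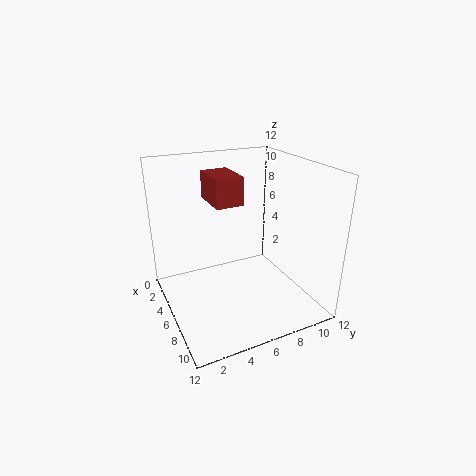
a = 6
b = 3
c = 10
p = 3
q = 2
col = 'brown'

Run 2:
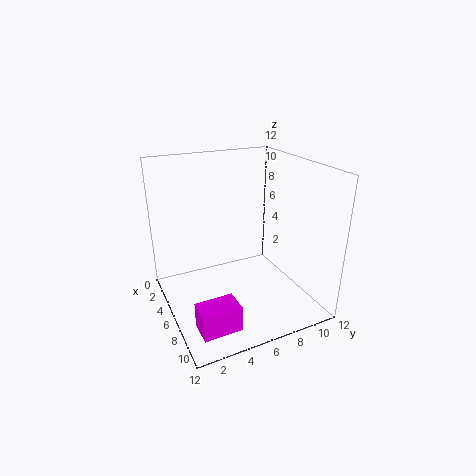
a = 9
b = 1
c = 1
p = 2
q = 3
col = 'magenta'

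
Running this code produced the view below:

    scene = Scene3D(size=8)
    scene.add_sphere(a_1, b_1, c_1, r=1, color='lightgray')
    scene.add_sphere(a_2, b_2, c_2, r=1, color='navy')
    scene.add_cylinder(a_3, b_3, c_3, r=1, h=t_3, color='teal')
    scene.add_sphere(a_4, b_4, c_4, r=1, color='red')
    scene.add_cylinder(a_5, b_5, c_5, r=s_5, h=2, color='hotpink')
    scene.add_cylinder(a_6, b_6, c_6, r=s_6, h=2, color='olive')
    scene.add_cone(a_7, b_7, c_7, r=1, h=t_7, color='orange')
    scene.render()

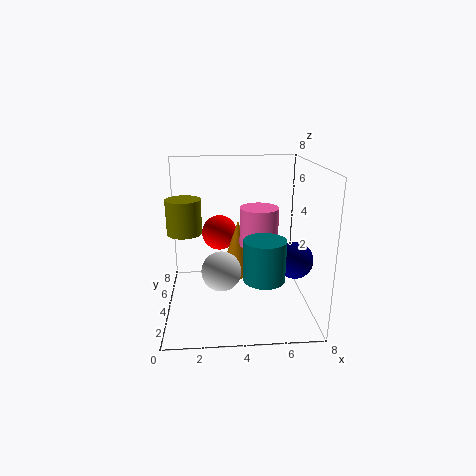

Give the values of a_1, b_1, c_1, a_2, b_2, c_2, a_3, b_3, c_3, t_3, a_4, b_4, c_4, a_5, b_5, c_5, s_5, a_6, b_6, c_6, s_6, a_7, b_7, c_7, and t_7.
a_1 = 3; b_1 = 2; c_1 = 3; a_2 = 7; b_2 = 3; c_2 = 3; a_3 = 5; b_3 = 1; c_3 = 3; t_3 = 2; a_4 = 3; b_4 = 5; c_4 = 4; a_5 = 5; b_5 = 3; c_5 = 4; s_5 = 1; a_6 = 1; b_6 = 5; c_6 = 4; s_6 = 1; a_7 = 4; b_7 = 4; c_7 = 2; t_7 = 3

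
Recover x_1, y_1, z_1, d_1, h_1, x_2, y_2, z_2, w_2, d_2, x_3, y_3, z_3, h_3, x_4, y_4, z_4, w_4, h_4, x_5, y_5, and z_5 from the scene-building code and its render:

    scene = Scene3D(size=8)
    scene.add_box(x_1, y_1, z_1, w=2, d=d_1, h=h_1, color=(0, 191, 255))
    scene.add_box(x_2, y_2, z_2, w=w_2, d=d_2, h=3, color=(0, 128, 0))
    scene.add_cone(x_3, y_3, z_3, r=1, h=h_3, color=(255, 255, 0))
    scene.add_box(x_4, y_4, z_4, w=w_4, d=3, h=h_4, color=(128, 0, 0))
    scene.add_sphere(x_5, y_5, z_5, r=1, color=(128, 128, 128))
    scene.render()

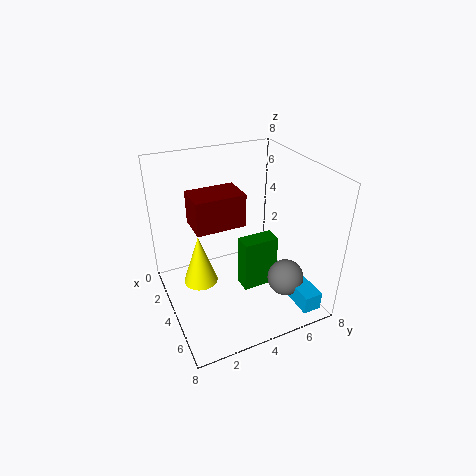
x_1 = 6
y_1 = 6
z_1 = 1
d_1 = 1
h_1 = 1
x_2 = 4
y_2 = 4
z_2 = 1
w_2 = 1
d_2 = 2
x_3 = 3
y_3 = 2
z_3 = 1
h_3 = 3
x_4 = 1
y_4 = 2
z_4 = 4
w_4 = 2
h_4 = 2
x_5 = 6
y_5 = 6
z_5 = 2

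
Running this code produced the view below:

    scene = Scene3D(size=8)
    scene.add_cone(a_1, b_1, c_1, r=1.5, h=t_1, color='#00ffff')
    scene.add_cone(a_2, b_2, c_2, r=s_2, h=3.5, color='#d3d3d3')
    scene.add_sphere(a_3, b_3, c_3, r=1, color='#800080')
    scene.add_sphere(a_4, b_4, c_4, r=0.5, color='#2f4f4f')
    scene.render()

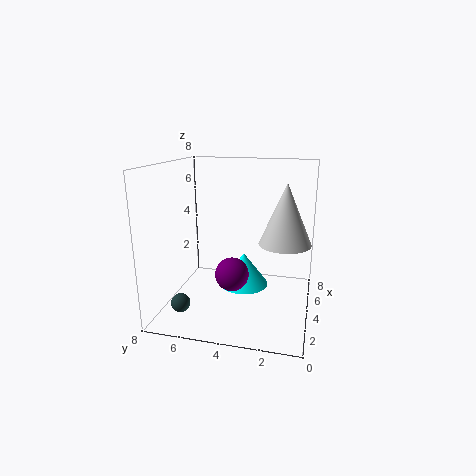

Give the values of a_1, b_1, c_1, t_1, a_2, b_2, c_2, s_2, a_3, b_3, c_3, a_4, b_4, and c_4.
a_1 = 5.5; b_1 = 4; c_1 = 0.5; t_1 = 2; a_2 = 5; b_2 = 1.5; c_2 = 3.5; s_2 = 1.5; a_3 = 4.5; b_3 = 4.5; c_3 = 1.5; a_4 = 1.5; b_4 = 6.5; c_4 = 1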